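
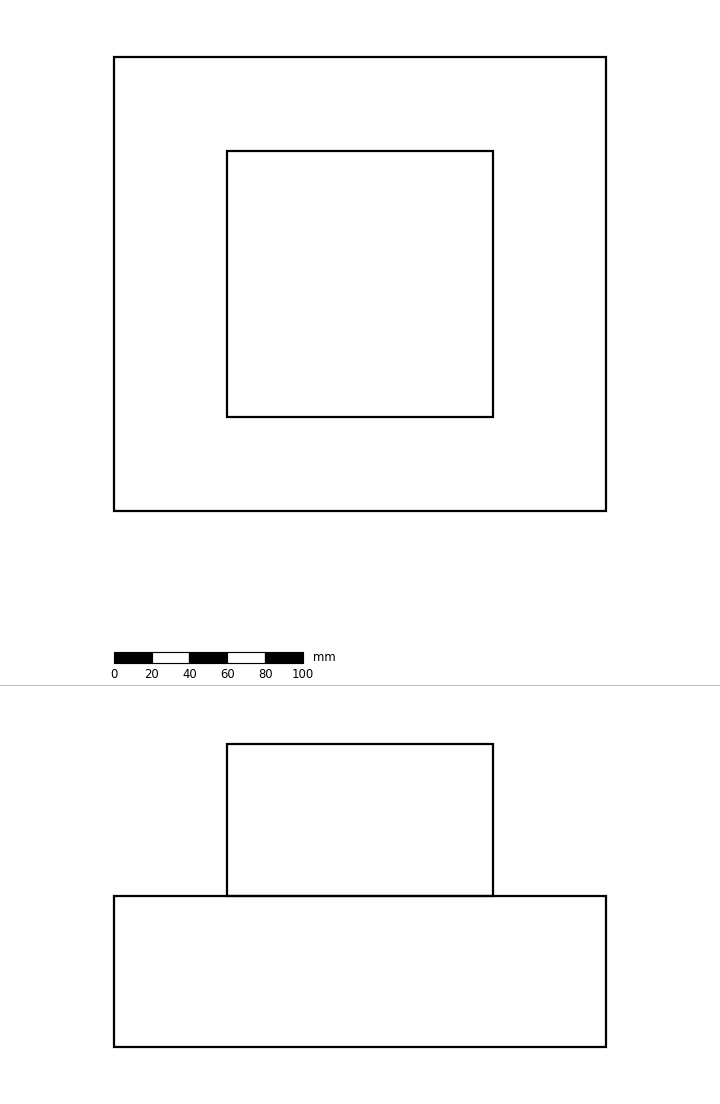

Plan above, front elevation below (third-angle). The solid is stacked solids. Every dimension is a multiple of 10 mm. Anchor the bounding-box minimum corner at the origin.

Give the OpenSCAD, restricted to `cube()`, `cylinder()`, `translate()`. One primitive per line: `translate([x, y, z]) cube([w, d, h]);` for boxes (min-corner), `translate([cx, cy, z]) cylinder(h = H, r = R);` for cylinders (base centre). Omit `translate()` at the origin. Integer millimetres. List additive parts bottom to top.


cube([260, 240, 80]);
translate([60, 50, 80]) cube([140, 140, 80]);


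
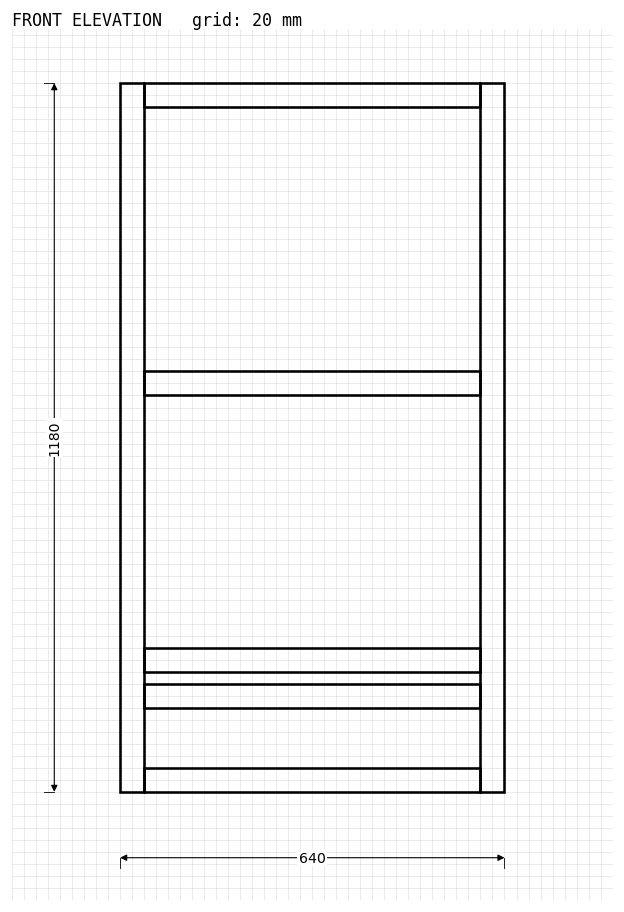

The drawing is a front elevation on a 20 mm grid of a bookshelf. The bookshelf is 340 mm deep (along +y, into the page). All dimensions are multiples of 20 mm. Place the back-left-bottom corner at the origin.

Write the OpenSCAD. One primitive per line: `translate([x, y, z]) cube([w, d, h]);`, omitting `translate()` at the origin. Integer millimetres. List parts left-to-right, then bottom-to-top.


cube([40, 340, 1180]);
translate([40, 0, 0]) cube([560, 340, 40]);
translate([40, 0, 140]) cube([560, 340, 40]);
translate([40, 0, 200]) cube([560, 340, 40]);
translate([40, 0, 660]) cube([560, 340, 40]);
translate([40, 0, 1140]) cube([560, 340, 40]);
translate([600, 0, 0]) cube([40, 340, 1180]);


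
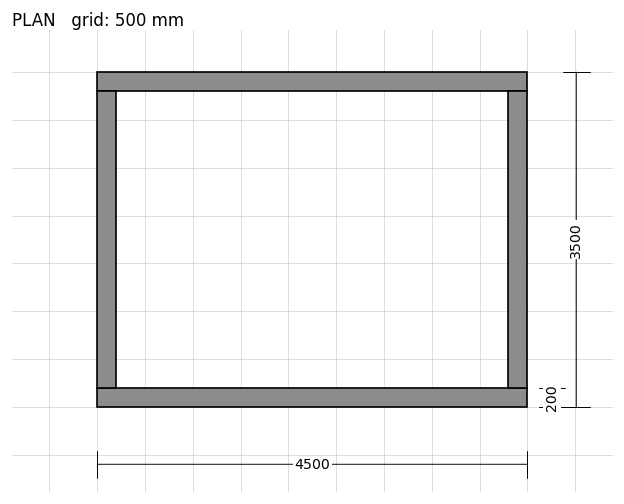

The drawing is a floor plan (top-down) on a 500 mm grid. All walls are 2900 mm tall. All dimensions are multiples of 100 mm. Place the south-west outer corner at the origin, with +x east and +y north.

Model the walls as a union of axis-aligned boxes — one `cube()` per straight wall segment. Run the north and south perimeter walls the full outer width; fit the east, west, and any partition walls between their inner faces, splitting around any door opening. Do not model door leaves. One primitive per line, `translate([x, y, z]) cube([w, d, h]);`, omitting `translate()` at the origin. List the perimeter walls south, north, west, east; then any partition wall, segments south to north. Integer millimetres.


cube([4500, 200, 2900]);
translate([0, 3300, 0]) cube([4500, 200, 2900]);
translate([0, 200, 0]) cube([200, 3100, 2900]);
translate([4300, 200, 0]) cube([200, 3100, 2900]);


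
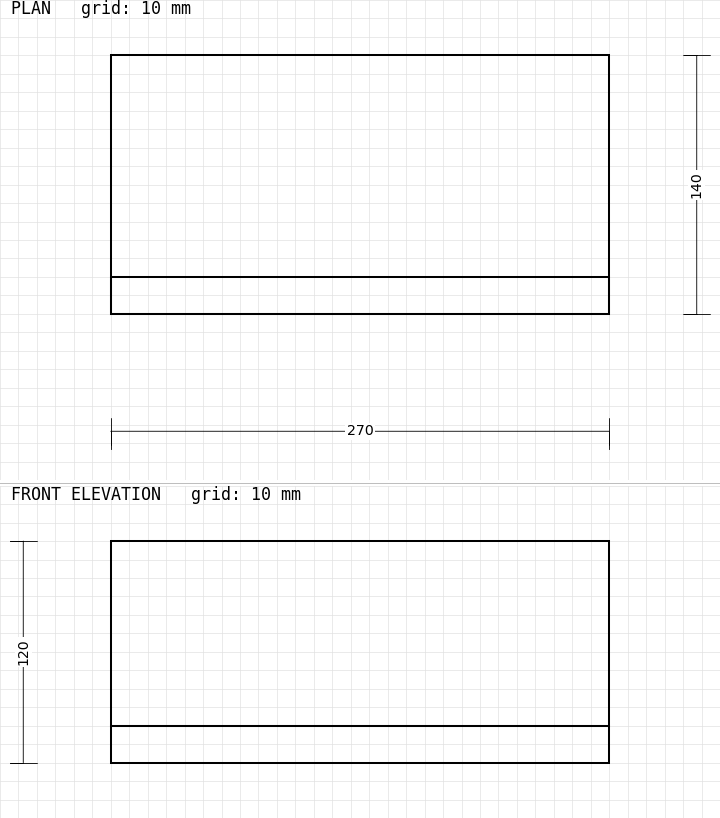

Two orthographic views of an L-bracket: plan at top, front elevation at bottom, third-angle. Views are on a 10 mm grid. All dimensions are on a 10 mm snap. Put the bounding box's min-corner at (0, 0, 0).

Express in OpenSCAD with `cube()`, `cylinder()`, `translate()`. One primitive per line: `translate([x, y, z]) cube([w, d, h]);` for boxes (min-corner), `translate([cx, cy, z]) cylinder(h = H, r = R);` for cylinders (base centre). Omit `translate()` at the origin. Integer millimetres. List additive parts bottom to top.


cube([270, 140, 20]);
translate([0, 0, 20]) cube([270, 20, 100]);


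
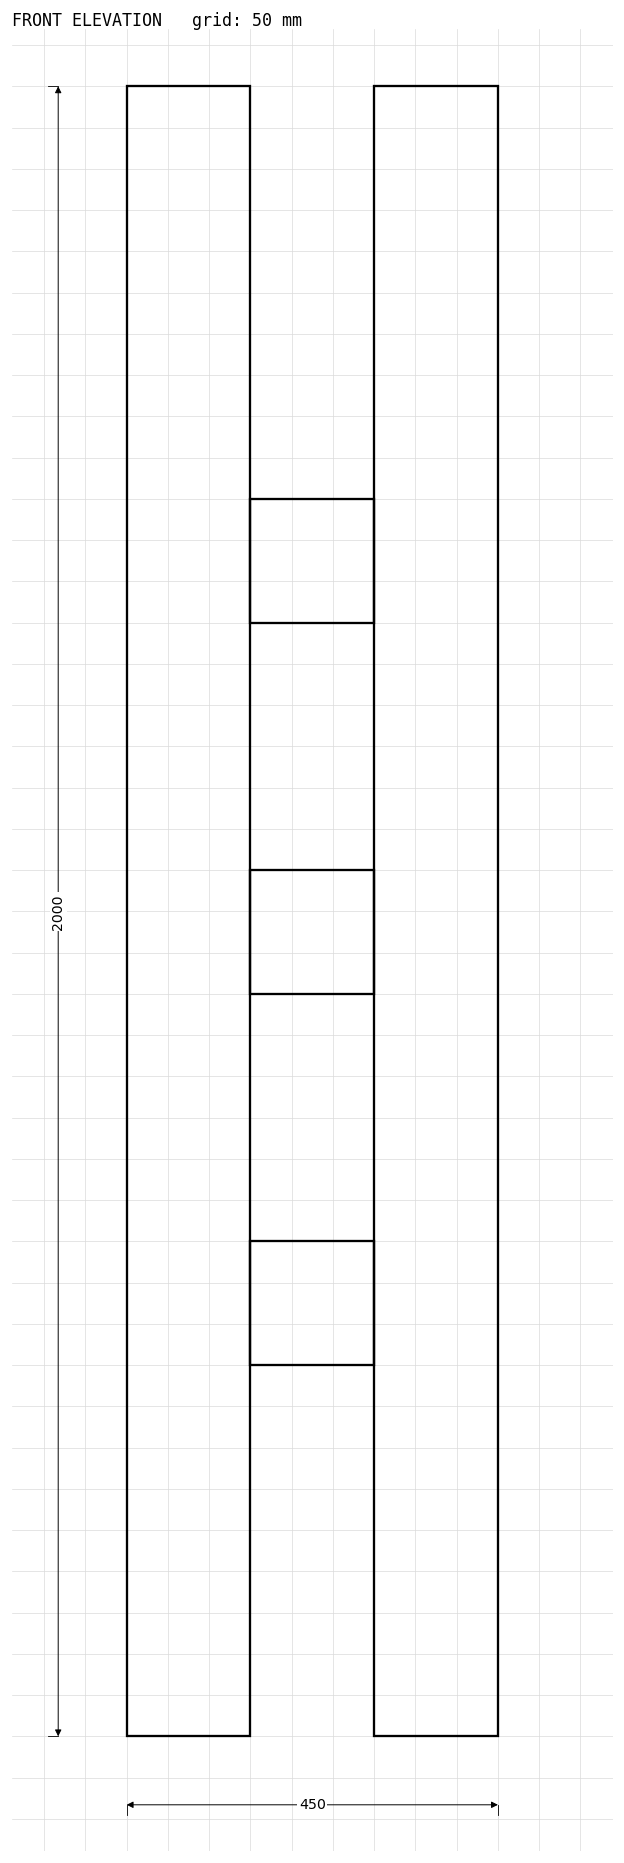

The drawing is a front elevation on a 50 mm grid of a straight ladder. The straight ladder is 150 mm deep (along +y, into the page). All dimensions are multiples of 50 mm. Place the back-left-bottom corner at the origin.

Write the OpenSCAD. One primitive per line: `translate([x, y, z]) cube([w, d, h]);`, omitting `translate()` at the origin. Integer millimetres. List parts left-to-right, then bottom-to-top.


cube([150, 150, 2000]);
translate([150, 0, 450]) cube([150, 150, 150]);
translate([150, 0, 900]) cube([150, 150, 150]);
translate([150, 0, 1350]) cube([150, 150, 150]);
translate([300, 0, 0]) cube([150, 150, 2000]);


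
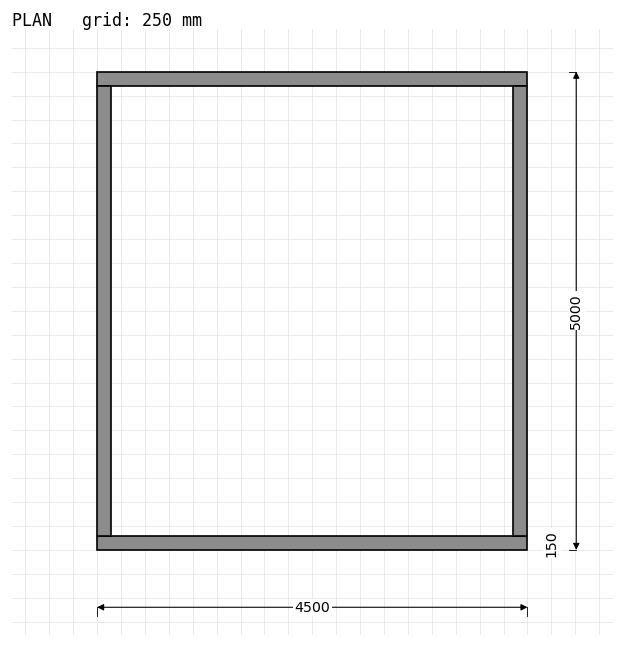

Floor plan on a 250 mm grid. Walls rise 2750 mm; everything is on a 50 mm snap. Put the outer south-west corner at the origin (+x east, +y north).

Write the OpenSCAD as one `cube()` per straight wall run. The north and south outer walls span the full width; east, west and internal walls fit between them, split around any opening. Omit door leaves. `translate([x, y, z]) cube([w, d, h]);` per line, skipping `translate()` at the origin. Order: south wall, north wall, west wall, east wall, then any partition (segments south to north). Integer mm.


cube([4500, 150, 2750]);
translate([0, 4850, 0]) cube([4500, 150, 2750]);
translate([0, 150, 0]) cube([150, 4700, 2750]);
translate([4350, 150, 0]) cube([150, 4700, 2750]);


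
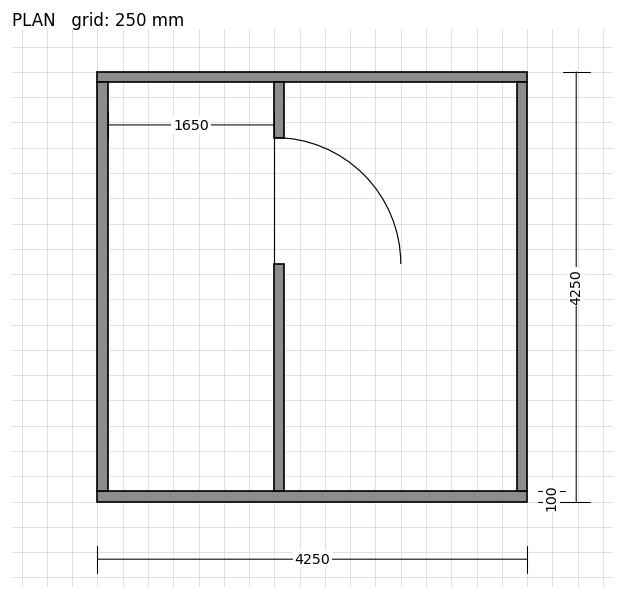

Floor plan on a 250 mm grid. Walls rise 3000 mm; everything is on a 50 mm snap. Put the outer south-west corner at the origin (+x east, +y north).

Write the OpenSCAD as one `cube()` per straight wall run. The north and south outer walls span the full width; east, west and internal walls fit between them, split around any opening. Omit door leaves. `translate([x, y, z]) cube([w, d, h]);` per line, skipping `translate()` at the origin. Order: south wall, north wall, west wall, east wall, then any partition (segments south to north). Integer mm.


cube([4250, 100, 3000]);
translate([0, 4150, 0]) cube([4250, 100, 3000]);
translate([0, 100, 0]) cube([100, 4050, 3000]);
translate([4150, 100, 0]) cube([100, 4050, 3000]);
translate([1750, 100, 0]) cube([100, 2250, 3000]);
translate([1750, 3600, 0]) cube([100, 550, 3000]);


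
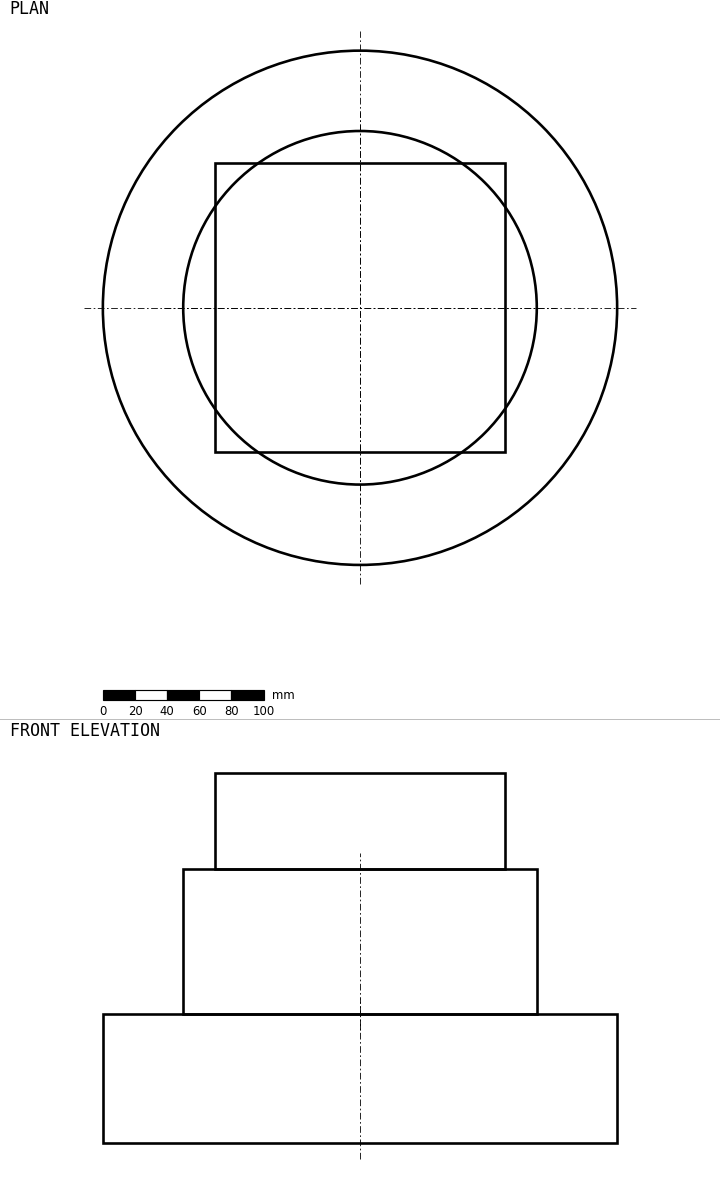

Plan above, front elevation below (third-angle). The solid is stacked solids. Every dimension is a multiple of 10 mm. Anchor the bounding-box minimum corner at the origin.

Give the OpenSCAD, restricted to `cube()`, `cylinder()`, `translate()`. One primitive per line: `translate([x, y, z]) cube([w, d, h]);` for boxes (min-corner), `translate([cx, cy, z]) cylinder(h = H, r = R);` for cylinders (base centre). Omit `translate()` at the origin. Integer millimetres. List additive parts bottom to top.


translate([160, 160, 0]) cylinder(h = 80, r = 160);
translate([160, 160, 80]) cylinder(h = 90, r = 110);
translate([70, 70, 170]) cube([180, 180, 60]);


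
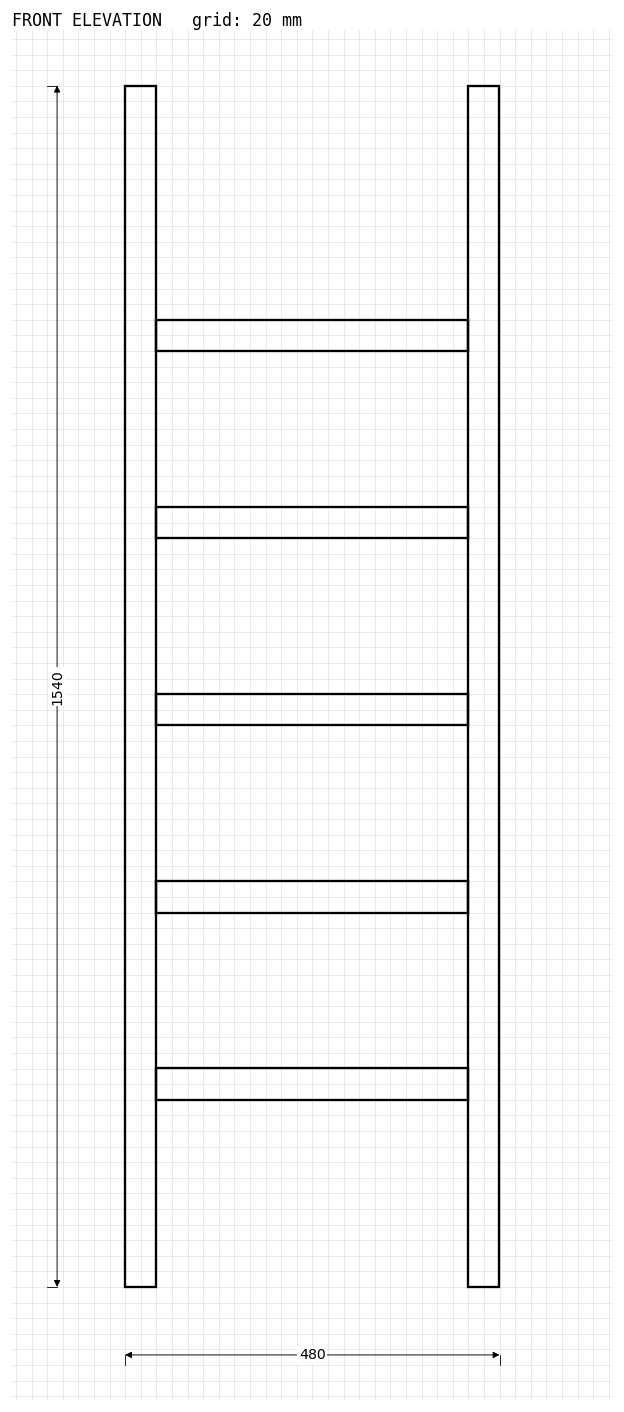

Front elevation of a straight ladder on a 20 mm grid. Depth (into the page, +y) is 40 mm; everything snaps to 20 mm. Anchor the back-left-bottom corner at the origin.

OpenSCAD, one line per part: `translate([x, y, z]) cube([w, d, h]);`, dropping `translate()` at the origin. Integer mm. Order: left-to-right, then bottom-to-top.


cube([40, 40, 1540]);
translate([40, 0, 240]) cube([400, 40, 40]);
translate([40, 0, 480]) cube([400, 40, 40]);
translate([40, 0, 720]) cube([400, 40, 40]);
translate([40, 0, 960]) cube([400, 40, 40]);
translate([40, 0, 1200]) cube([400, 40, 40]);
translate([440, 0, 0]) cube([40, 40, 1540]);


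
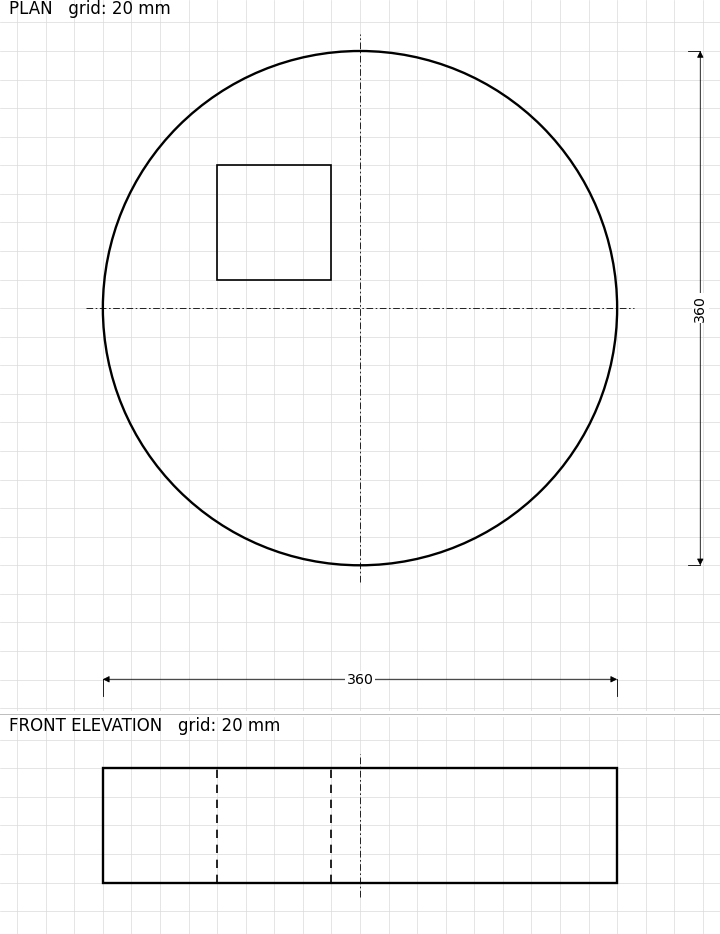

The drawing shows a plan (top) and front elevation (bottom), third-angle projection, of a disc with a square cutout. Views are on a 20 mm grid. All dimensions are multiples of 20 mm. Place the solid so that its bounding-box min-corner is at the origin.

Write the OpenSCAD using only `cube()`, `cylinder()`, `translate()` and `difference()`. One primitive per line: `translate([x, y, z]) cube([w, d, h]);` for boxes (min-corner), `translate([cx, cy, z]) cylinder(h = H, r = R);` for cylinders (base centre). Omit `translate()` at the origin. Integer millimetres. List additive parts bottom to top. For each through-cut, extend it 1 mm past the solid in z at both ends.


difference() {
  translate([180, 180, 0]) cylinder(h = 80, r = 180);
  translate([80, 200, -1]) cube([80, 80, 82]);
}


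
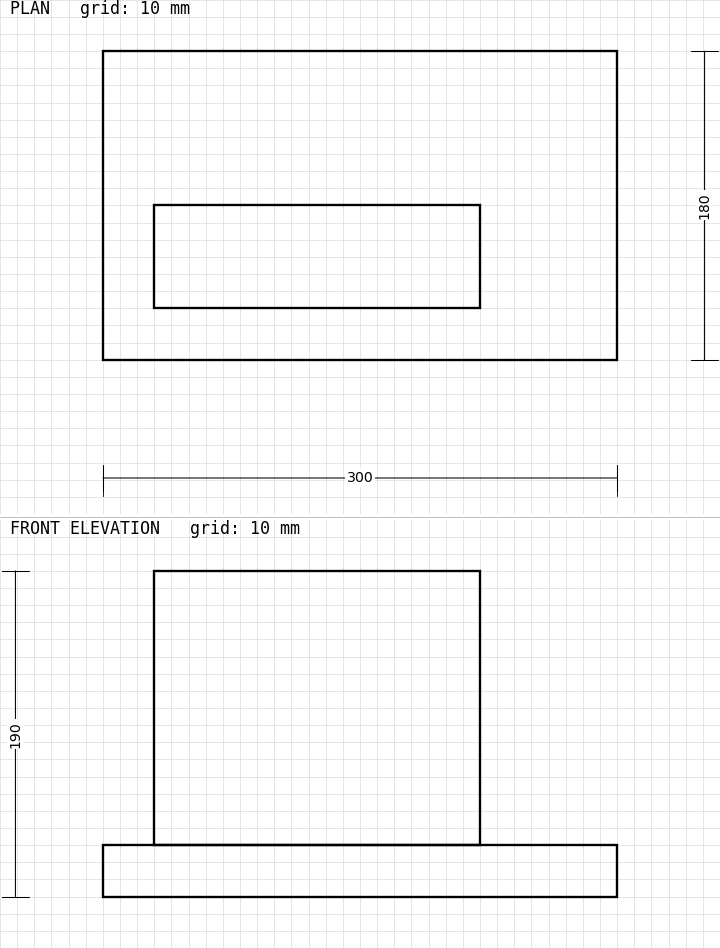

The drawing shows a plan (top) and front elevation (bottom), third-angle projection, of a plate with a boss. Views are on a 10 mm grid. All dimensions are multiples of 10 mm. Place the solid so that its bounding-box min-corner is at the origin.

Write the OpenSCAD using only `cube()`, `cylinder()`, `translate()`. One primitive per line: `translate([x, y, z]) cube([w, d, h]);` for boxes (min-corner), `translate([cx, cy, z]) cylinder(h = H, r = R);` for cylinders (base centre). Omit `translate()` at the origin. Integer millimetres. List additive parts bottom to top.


cube([300, 180, 30]);
translate([30, 30, 30]) cube([190, 60, 160]);


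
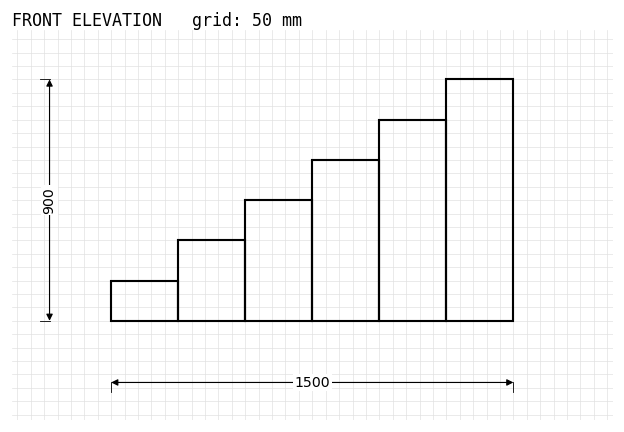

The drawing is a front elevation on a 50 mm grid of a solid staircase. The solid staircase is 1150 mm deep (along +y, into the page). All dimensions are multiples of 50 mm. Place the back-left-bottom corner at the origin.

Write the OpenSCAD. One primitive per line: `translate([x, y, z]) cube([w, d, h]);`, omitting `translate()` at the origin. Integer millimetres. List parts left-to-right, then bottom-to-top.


cube([250, 1150, 150]);
translate([250, 0, 0]) cube([250, 1150, 300]);
translate([500, 0, 0]) cube([250, 1150, 450]);
translate([750, 0, 0]) cube([250, 1150, 600]);
translate([1000, 0, 0]) cube([250, 1150, 750]);
translate([1250, 0, 0]) cube([250, 1150, 900]);


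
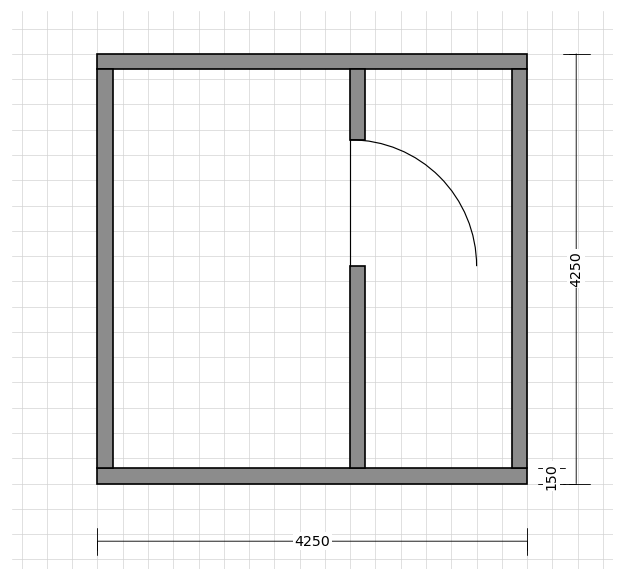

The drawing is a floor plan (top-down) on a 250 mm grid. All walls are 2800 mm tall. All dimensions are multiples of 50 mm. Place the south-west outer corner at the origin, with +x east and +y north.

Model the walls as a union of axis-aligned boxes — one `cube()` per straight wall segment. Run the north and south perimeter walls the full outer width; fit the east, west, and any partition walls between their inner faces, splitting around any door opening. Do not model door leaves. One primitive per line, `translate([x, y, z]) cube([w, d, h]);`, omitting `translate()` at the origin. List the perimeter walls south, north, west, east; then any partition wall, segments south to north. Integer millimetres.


cube([4250, 150, 2800]);
translate([0, 4100, 0]) cube([4250, 150, 2800]);
translate([0, 150, 0]) cube([150, 3950, 2800]);
translate([4100, 150, 0]) cube([150, 3950, 2800]);
translate([2500, 150, 0]) cube([150, 2000, 2800]);
translate([2500, 3400, 0]) cube([150, 700, 2800]);


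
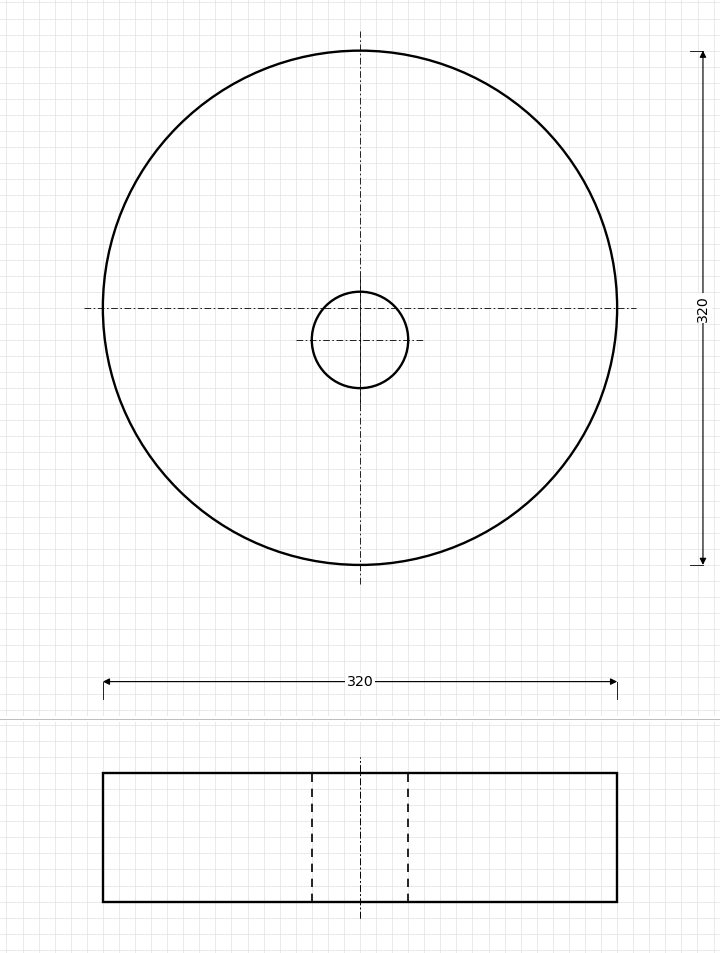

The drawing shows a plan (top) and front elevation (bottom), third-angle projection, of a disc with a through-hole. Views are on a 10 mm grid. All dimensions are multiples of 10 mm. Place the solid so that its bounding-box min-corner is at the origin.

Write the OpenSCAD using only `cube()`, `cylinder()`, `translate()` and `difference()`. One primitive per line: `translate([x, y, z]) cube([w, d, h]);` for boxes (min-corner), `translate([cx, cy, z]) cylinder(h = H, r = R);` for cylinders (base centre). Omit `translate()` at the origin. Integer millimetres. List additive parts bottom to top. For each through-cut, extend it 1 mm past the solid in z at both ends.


difference() {
  translate([160, 160, 0]) cylinder(h = 80, r = 160);
  translate([160, 140, -1]) cylinder(h = 82, r = 30);
}


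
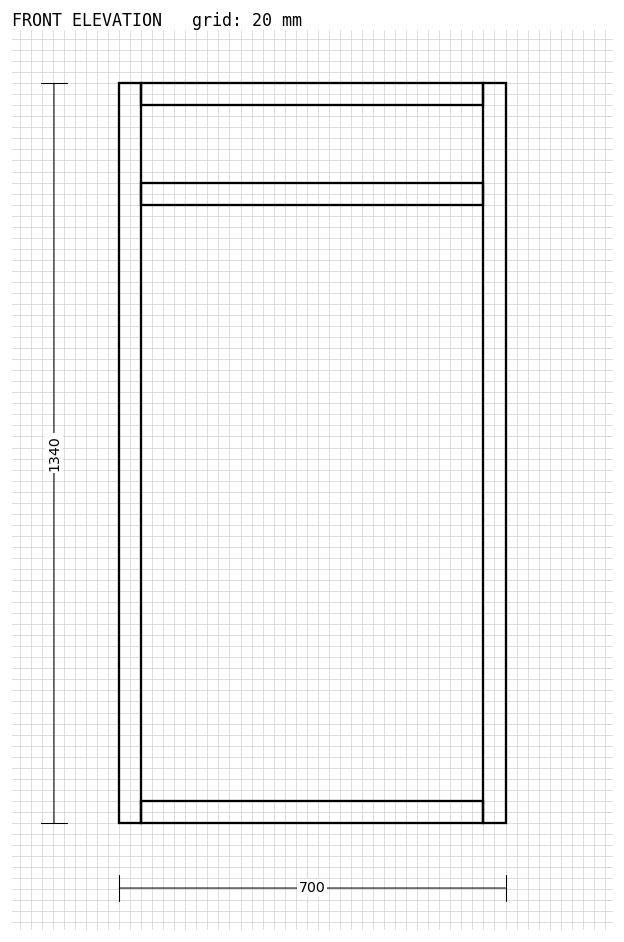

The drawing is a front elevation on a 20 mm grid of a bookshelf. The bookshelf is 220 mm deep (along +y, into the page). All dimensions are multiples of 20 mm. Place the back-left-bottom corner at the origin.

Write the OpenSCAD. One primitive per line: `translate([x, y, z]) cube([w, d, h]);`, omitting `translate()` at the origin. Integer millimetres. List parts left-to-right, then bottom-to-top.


cube([40, 220, 1340]);
translate([40, 0, 0]) cube([620, 220, 40]);
translate([40, 0, 1120]) cube([620, 220, 40]);
translate([40, 0, 1300]) cube([620, 220, 40]);
translate([660, 0, 0]) cube([40, 220, 1340]);


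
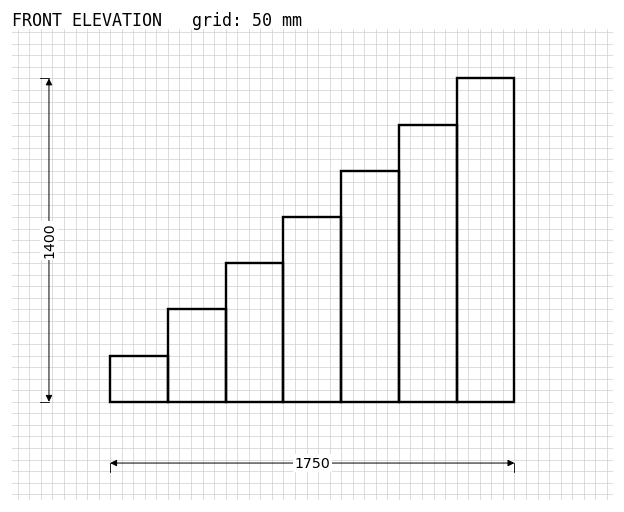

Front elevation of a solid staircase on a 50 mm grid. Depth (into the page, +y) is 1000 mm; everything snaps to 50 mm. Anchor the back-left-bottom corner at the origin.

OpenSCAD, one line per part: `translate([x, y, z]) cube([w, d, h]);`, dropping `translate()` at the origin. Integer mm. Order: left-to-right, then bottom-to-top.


cube([250, 1000, 200]);
translate([250, 0, 0]) cube([250, 1000, 400]);
translate([500, 0, 0]) cube([250, 1000, 600]);
translate([750, 0, 0]) cube([250, 1000, 800]);
translate([1000, 0, 0]) cube([250, 1000, 1000]);
translate([1250, 0, 0]) cube([250, 1000, 1200]);
translate([1500, 0, 0]) cube([250, 1000, 1400]);


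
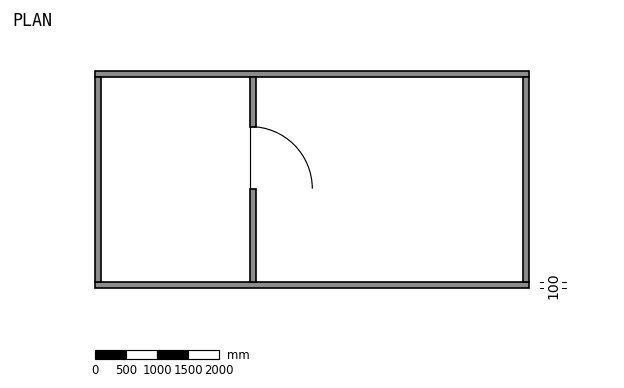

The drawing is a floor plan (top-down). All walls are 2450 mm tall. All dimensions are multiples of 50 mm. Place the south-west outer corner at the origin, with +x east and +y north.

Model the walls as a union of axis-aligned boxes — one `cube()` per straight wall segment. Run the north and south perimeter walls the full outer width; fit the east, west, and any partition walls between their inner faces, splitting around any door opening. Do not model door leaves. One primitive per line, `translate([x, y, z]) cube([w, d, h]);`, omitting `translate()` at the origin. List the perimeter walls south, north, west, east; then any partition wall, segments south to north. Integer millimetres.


cube([7000, 100, 2450]);
translate([0, 3400, 0]) cube([7000, 100, 2450]);
translate([0, 100, 0]) cube([100, 3300, 2450]);
translate([6900, 100, 0]) cube([100, 3300, 2450]);
translate([2500, 100, 0]) cube([100, 1500, 2450]);
translate([2500, 2600, 0]) cube([100, 800, 2450]);


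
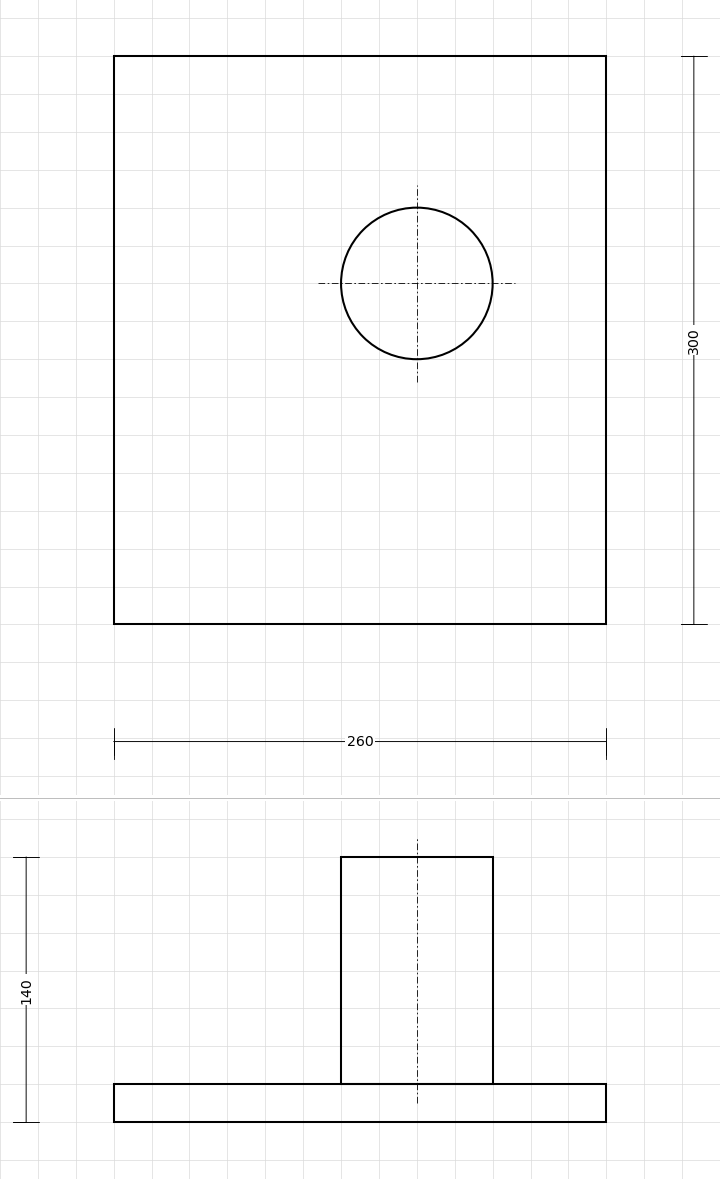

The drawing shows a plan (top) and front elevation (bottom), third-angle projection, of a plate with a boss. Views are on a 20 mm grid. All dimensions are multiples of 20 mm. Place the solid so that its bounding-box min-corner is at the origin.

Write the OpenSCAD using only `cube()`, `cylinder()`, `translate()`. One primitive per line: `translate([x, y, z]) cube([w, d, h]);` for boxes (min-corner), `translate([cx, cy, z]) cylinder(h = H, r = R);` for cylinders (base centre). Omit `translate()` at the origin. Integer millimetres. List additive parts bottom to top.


cube([260, 300, 20]);
translate([160, 180, 20]) cylinder(h = 120, r = 40);


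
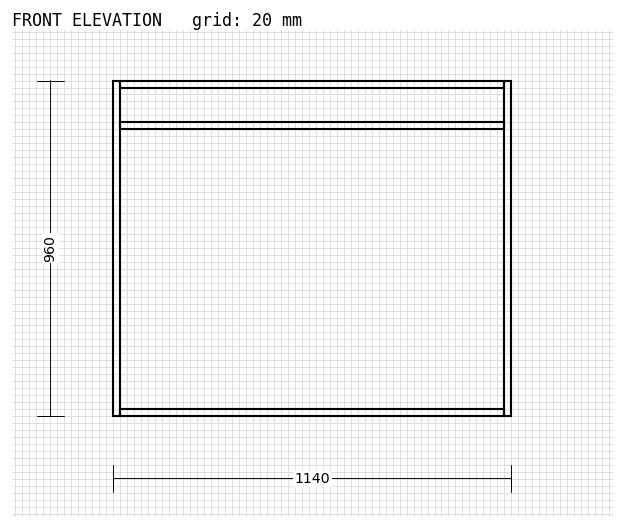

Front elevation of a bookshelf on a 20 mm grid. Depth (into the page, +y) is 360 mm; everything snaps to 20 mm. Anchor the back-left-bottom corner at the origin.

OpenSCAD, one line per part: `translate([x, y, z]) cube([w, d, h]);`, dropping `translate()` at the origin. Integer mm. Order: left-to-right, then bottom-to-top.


cube([20, 360, 960]);
translate([20, 0, 0]) cube([1100, 360, 20]);
translate([20, 0, 820]) cube([1100, 360, 20]);
translate([20, 0, 940]) cube([1100, 360, 20]);
translate([1120, 0, 0]) cube([20, 360, 960]);


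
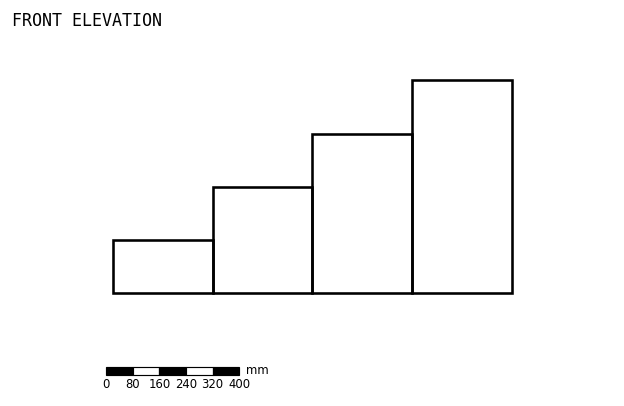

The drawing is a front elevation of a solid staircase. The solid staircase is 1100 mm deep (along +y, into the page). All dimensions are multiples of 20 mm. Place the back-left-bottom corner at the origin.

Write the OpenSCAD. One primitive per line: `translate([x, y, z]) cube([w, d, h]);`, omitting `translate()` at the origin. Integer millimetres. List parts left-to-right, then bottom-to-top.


cube([300, 1100, 160]);
translate([300, 0, 0]) cube([300, 1100, 320]);
translate([600, 0, 0]) cube([300, 1100, 480]);
translate([900, 0, 0]) cube([300, 1100, 640]);


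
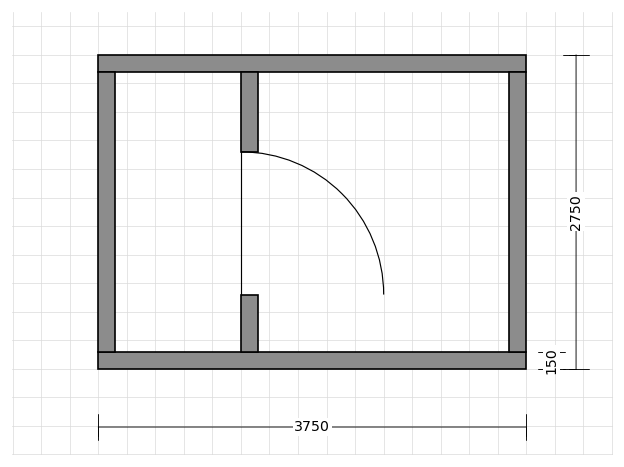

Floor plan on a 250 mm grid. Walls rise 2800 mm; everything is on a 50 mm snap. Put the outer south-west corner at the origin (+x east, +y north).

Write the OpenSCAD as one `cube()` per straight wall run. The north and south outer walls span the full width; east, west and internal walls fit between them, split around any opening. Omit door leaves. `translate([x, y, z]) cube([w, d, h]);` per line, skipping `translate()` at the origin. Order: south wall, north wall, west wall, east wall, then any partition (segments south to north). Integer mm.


cube([3750, 150, 2800]);
translate([0, 2600, 0]) cube([3750, 150, 2800]);
translate([0, 150, 0]) cube([150, 2450, 2800]);
translate([3600, 150, 0]) cube([150, 2450, 2800]);
translate([1250, 150, 0]) cube([150, 500, 2800]);
translate([1250, 1900, 0]) cube([150, 700, 2800]);


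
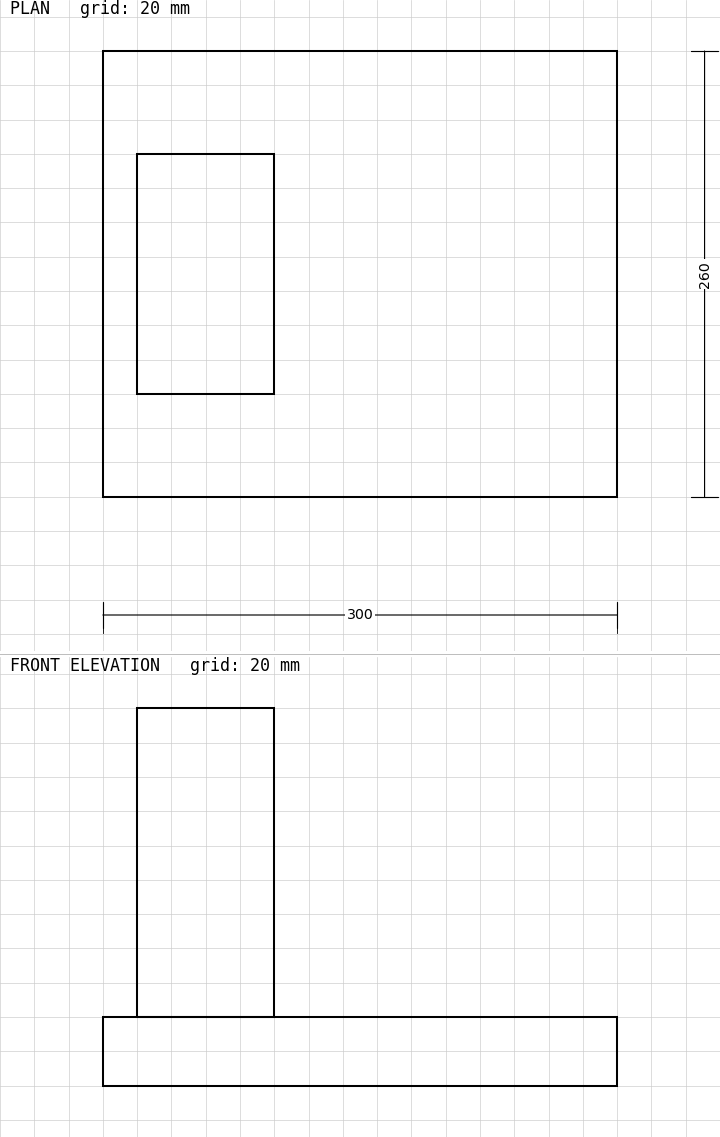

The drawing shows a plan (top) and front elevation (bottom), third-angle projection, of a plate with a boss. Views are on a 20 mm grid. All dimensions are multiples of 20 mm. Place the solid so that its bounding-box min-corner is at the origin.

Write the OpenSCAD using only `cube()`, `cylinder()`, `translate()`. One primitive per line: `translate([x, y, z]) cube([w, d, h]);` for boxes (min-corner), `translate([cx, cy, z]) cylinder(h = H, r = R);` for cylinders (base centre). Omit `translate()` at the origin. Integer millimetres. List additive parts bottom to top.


cube([300, 260, 40]);
translate([20, 60, 40]) cube([80, 140, 180]);


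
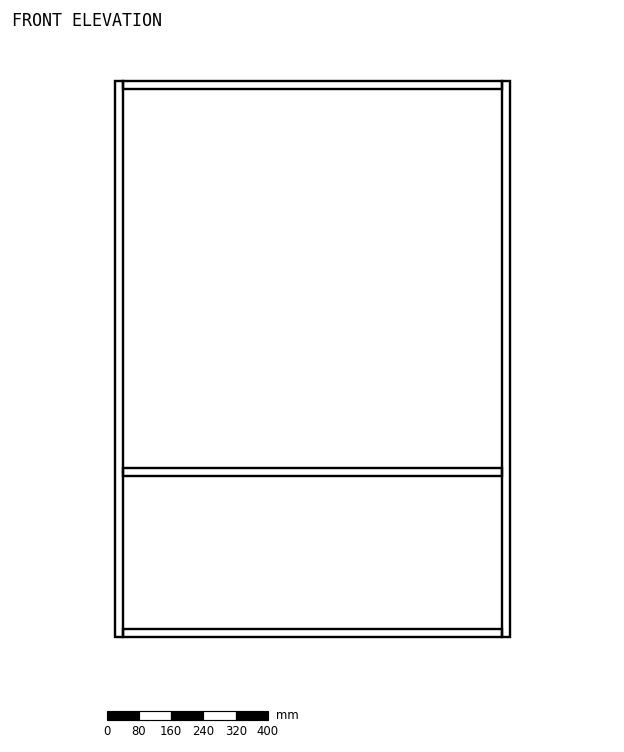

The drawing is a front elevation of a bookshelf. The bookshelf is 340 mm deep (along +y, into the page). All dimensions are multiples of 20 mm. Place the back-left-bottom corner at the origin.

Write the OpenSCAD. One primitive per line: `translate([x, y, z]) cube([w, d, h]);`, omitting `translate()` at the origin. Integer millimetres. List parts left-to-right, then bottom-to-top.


cube([20, 340, 1380]);
translate([20, 0, 0]) cube([940, 340, 20]);
translate([20, 0, 400]) cube([940, 340, 20]);
translate([20, 0, 1360]) cube([940, 340, 20]);
translate([960, 0, 0]) cube([20, 340, 1380]);


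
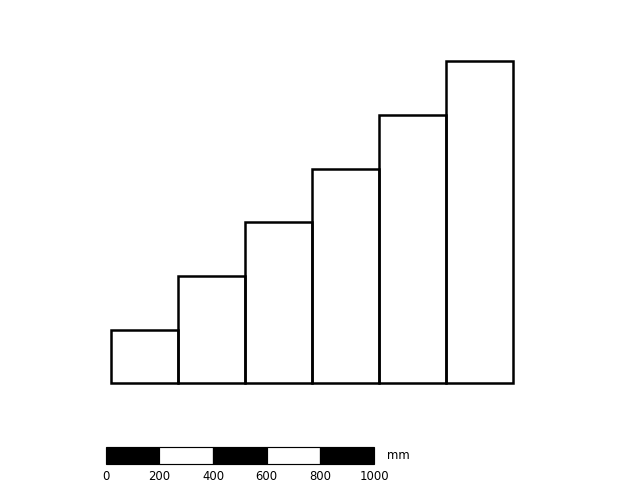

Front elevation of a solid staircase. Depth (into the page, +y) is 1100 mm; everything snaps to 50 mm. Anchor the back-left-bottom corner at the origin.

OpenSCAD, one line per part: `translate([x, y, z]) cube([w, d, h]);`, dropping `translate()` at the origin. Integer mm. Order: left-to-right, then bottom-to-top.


cube([250, 1100, 200]);
translate([250, 0, 0]) cube([250, 1100, 400]);
translate([500, 0, 0]) cube([250, 1100, 600]);
translate([750, 0, 0]) cube([250, 1100, 800]);
translate([1000, 0, 0]) cube([250, 1100, 1000]);
translate([1250, 0, 0]) cube([250, 1100, 1200]);


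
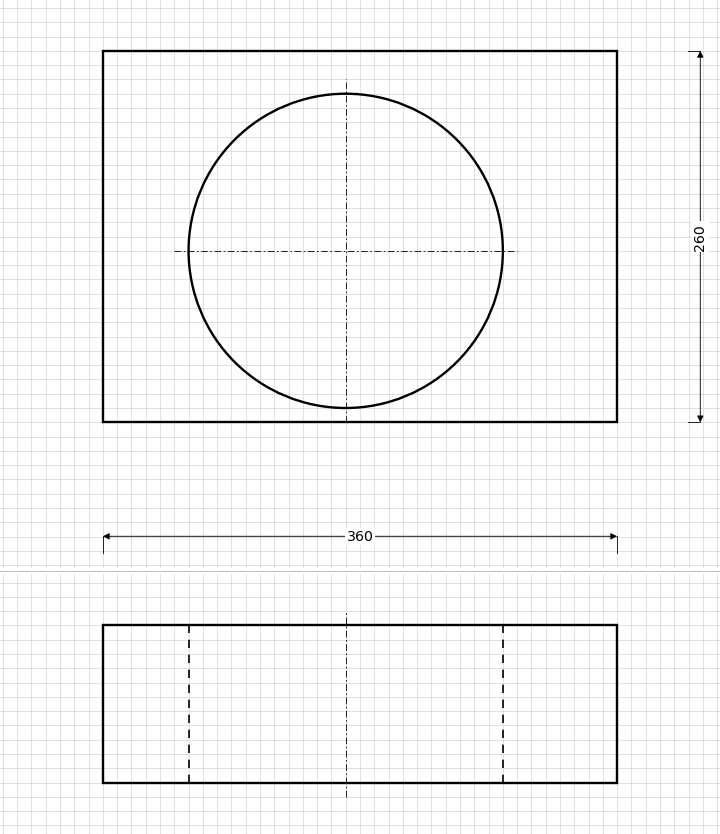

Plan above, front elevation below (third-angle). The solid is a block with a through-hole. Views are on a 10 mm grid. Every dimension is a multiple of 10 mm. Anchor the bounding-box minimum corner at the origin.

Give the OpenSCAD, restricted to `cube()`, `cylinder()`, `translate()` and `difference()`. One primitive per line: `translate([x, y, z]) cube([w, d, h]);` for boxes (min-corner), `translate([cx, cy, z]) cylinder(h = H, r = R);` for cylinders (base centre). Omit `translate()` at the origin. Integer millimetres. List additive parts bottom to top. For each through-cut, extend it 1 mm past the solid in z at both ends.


difference() {
  cube([360, 260, 110]);
  translate([170, 120, -1]) cylinder(h = 112, r = 110);
}


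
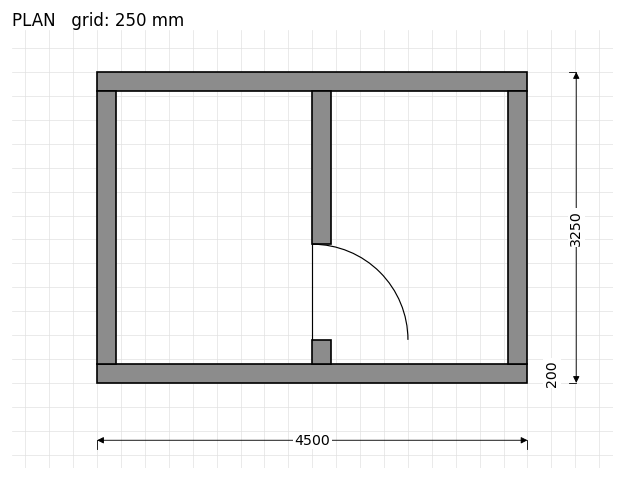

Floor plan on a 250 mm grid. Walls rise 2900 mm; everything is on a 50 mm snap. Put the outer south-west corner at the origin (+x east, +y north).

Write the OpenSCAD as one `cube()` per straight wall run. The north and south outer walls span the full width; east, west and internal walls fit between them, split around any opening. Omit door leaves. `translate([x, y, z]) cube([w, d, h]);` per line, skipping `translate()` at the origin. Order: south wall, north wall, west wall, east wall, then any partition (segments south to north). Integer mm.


cube([4500, 200, 2900]);
translate([0, 3050, 0]) cube([4500, 200, 2900]);
translate([0, 200, 0]) cube([200, 2850, 2900]);
translate([4300, 200, 0]) cube([200, 2850, 2900]);
translate([2250, 200, 0]) cube([200, 250, 2900]);
translate([2250, 1450, 0]) cube([200, 1600, 2900]);


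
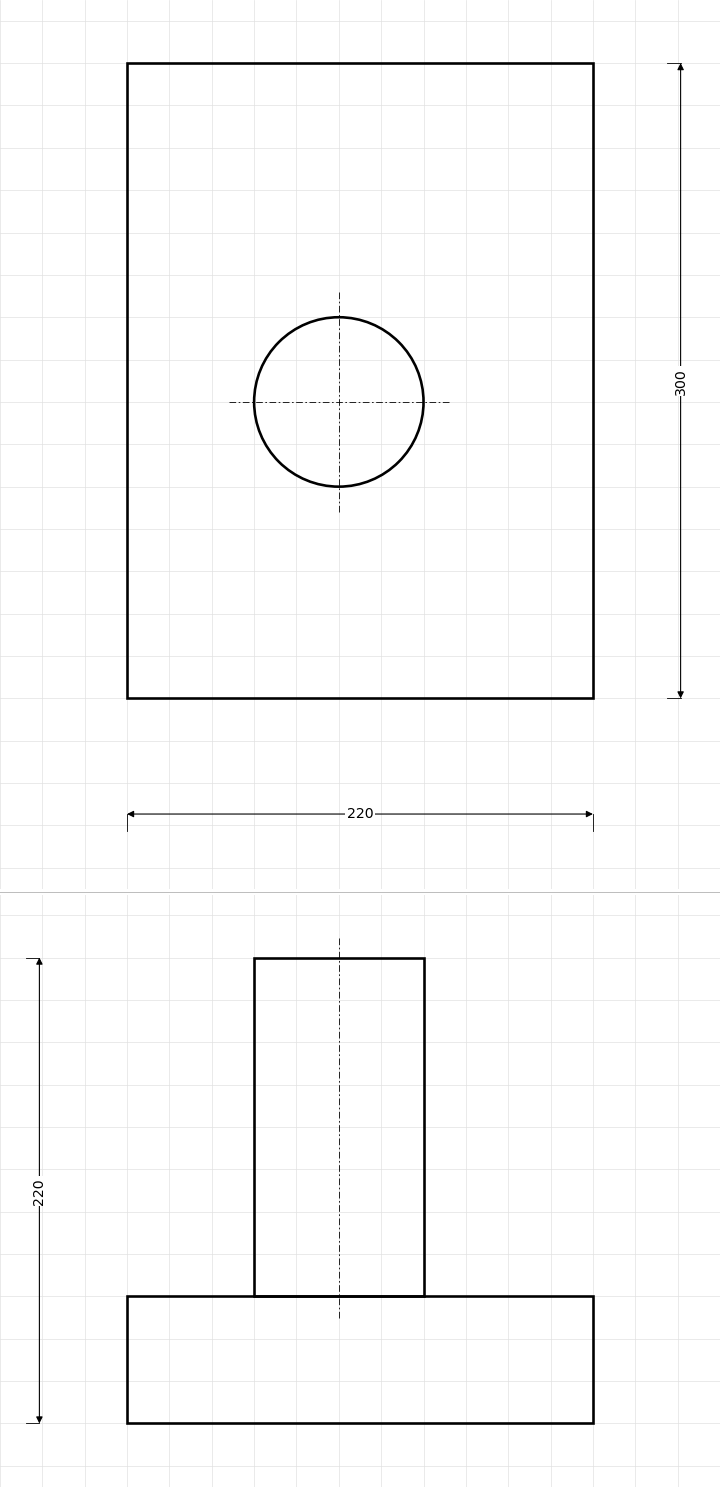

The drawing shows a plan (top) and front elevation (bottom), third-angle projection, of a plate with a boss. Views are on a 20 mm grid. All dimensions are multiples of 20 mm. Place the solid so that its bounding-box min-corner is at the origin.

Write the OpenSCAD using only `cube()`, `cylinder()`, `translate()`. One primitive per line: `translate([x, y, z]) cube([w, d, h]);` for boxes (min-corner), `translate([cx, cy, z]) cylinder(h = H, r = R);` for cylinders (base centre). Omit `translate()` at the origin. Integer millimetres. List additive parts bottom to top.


cube([220, 300, 60]);
translate([100, 140, 60]) cylinder(h = 160, r = 40);


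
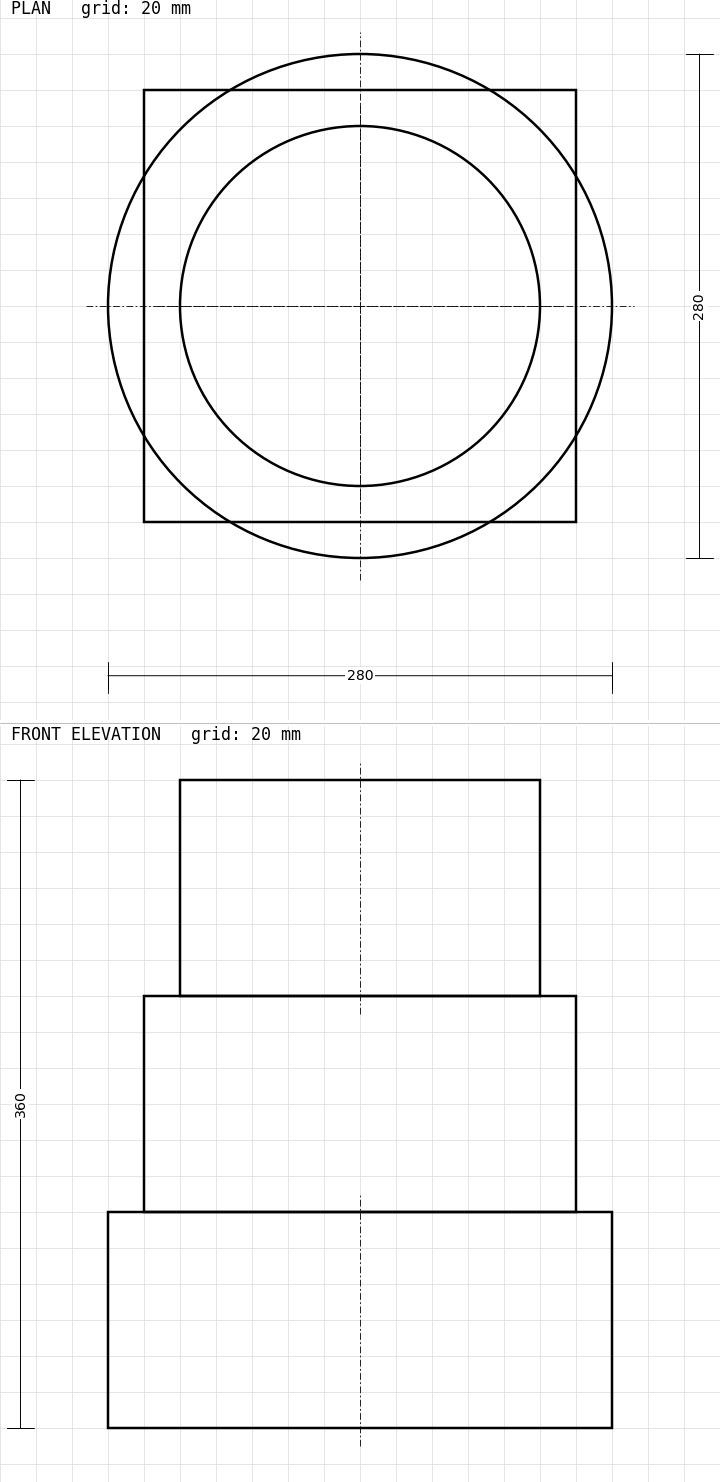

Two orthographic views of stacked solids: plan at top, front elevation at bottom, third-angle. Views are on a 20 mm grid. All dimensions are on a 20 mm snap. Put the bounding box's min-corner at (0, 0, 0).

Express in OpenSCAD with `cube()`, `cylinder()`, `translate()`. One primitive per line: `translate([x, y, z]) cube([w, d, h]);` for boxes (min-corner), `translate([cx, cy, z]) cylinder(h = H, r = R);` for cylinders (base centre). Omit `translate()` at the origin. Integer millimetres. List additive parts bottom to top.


translate([140, 140, 0]) cylinder(h = 120, r = 140);
translate([20, 20, 120]) cube([240, 240, 120]);
translate([140, 140, 240]) cylinder(h = 120, r = 100);


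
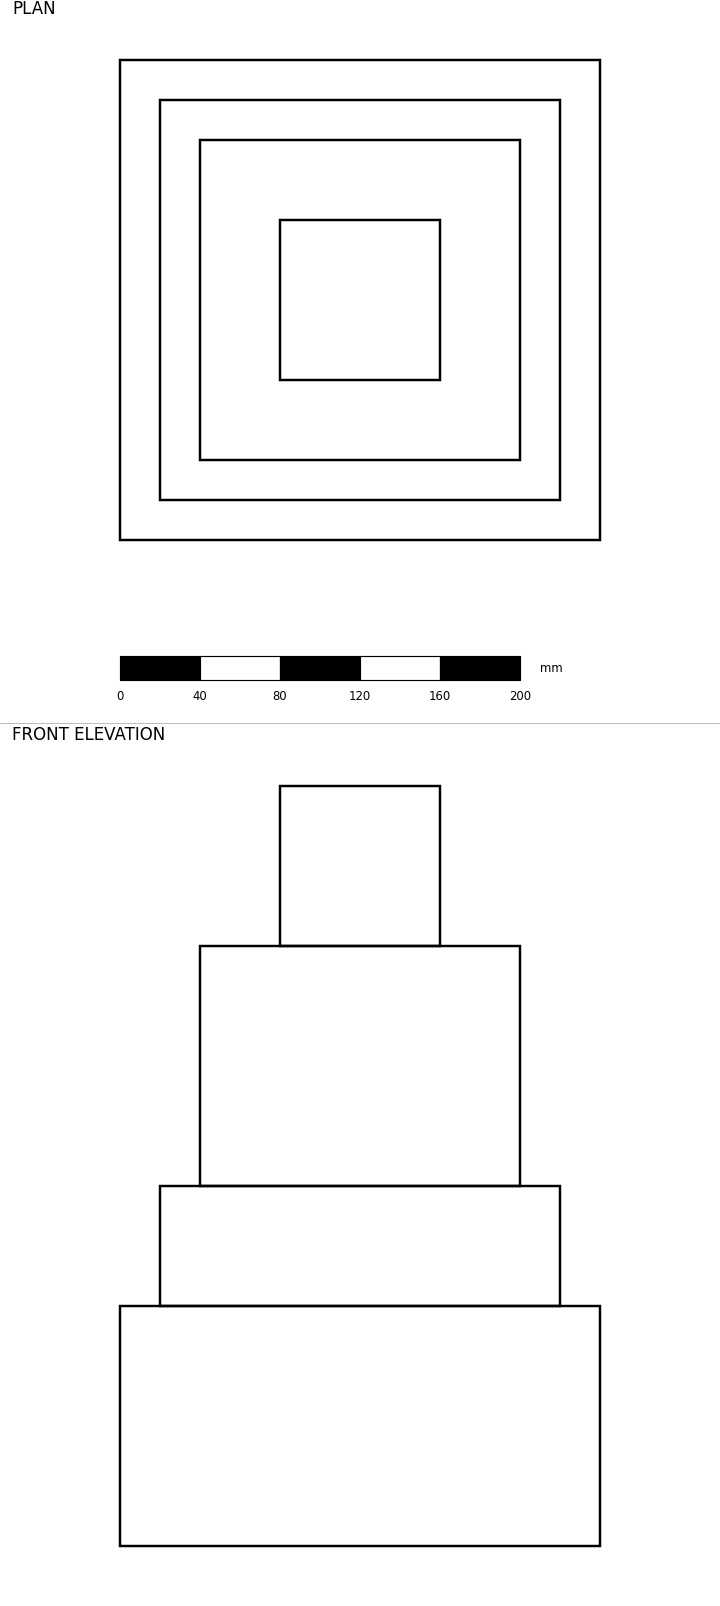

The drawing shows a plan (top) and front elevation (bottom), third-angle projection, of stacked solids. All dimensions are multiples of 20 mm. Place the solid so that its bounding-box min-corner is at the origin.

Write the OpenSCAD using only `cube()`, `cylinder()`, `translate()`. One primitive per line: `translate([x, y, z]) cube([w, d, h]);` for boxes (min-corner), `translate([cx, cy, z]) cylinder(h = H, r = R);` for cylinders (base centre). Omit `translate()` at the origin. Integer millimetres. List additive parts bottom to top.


cube([240, 240, 120]);
translate([20, 20, 120]) cube([200, 200, 60]);
translate([40, 40, 180]) cube([160, 160, 120]);
translate([80, 80, 300]) cube([80, 80, 80]);


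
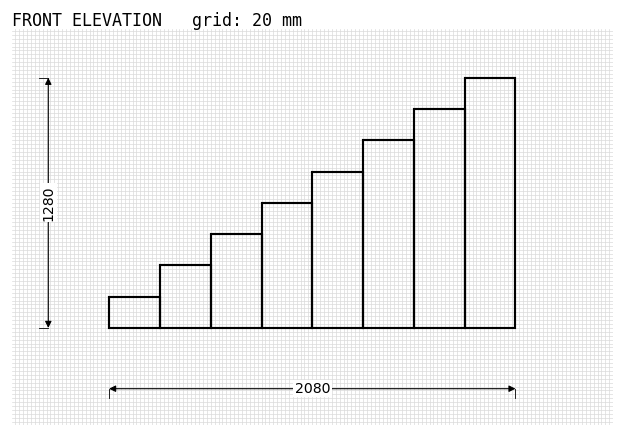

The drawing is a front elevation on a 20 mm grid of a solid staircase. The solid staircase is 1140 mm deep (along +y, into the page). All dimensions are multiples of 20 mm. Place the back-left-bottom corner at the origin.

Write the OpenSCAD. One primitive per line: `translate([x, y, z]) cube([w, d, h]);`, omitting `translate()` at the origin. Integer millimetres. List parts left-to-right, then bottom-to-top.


cube([260, 1140, 160]);
translate([260, 0, 0]) cube([260, 1140, 320]);
translate([520, 0, 0]) cube([260, 1140, 480]);
translate([780, 0, 0]) cube([260, 1140, 640]);
translate([1040, 0, 0]) cube([260, 1140, 800]);
translate([1300, 0, 0]) cube([260, 1140, 960]);
translate([1560, 0, 0]) cube([260, 1140, 1120]);
translate([1820, 0, 0]) cube([260, 1140, 1280]);


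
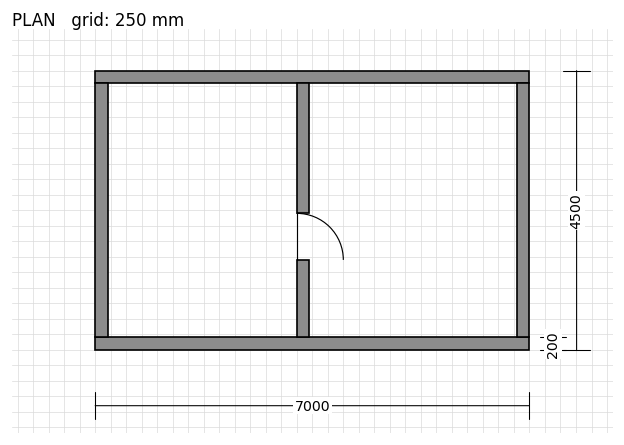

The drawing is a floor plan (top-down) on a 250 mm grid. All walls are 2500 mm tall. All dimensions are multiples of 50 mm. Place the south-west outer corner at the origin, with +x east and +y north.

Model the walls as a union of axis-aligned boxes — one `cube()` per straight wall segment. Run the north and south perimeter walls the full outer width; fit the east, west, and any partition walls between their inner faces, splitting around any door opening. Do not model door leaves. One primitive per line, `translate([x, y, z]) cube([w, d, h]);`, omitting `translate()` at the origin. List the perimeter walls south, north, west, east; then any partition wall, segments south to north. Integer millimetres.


cube([7000, 200, 2500]);
translate([0, 4300, 0]) cube([7000, 200, 2500]);
translate([0, 200, 0]) cube([200, 4100, 2500]);
translate([6800, 200, 0]) cube([200, 4100, 2500]);
translate([3250, 200, 0]) cube([200, 1250, 2500]);
translate([3250, 2200, 0]) cube([200, 2100, 2500]);


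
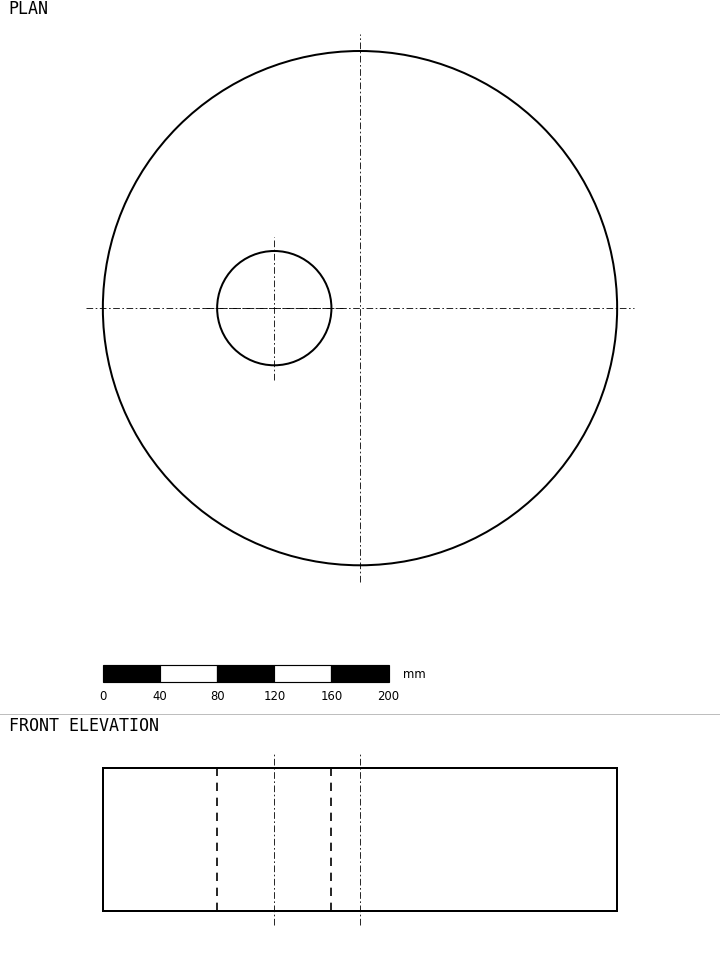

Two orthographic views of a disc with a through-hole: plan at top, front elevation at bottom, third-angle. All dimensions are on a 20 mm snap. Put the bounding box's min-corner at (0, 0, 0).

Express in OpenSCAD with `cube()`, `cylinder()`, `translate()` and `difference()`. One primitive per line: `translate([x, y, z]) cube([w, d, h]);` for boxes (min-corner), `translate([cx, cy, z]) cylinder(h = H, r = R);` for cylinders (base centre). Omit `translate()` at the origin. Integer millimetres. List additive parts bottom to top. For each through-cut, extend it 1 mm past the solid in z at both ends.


difference() {
  translate([180, 180, 0]) cylinder(h = 100, r = 180);
  translate([120, 180, -1]) cylinder(h = 102, r = 40);
}


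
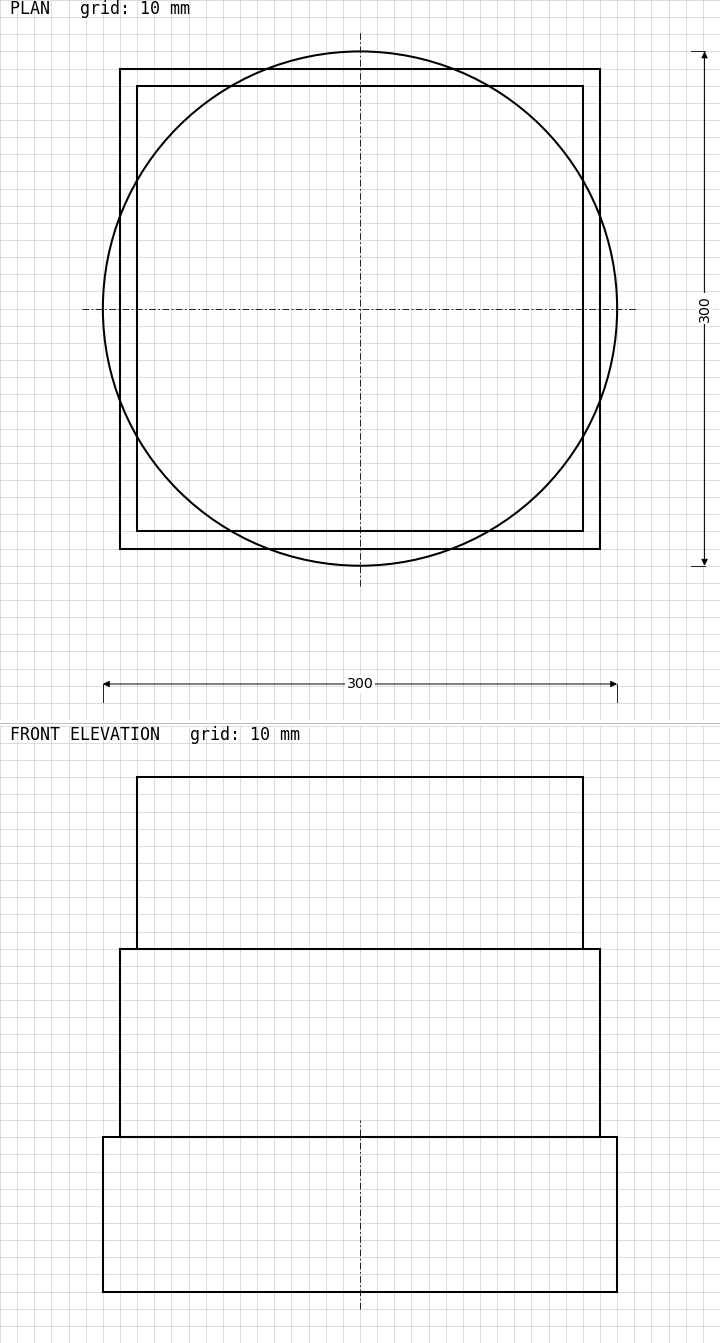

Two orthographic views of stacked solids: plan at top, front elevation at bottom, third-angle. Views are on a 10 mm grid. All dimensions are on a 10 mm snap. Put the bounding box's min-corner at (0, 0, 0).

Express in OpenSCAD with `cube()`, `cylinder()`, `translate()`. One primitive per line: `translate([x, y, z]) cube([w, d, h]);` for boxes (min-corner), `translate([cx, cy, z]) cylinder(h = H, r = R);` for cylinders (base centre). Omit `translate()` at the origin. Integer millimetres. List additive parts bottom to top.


translate([150, 150, 0]) cylinder(h = 90, r = 150);
translate([10, 10, 90]) cube([280, 280, 110]);
translate([20, 20, 200]) cube([260, 260, 100]);


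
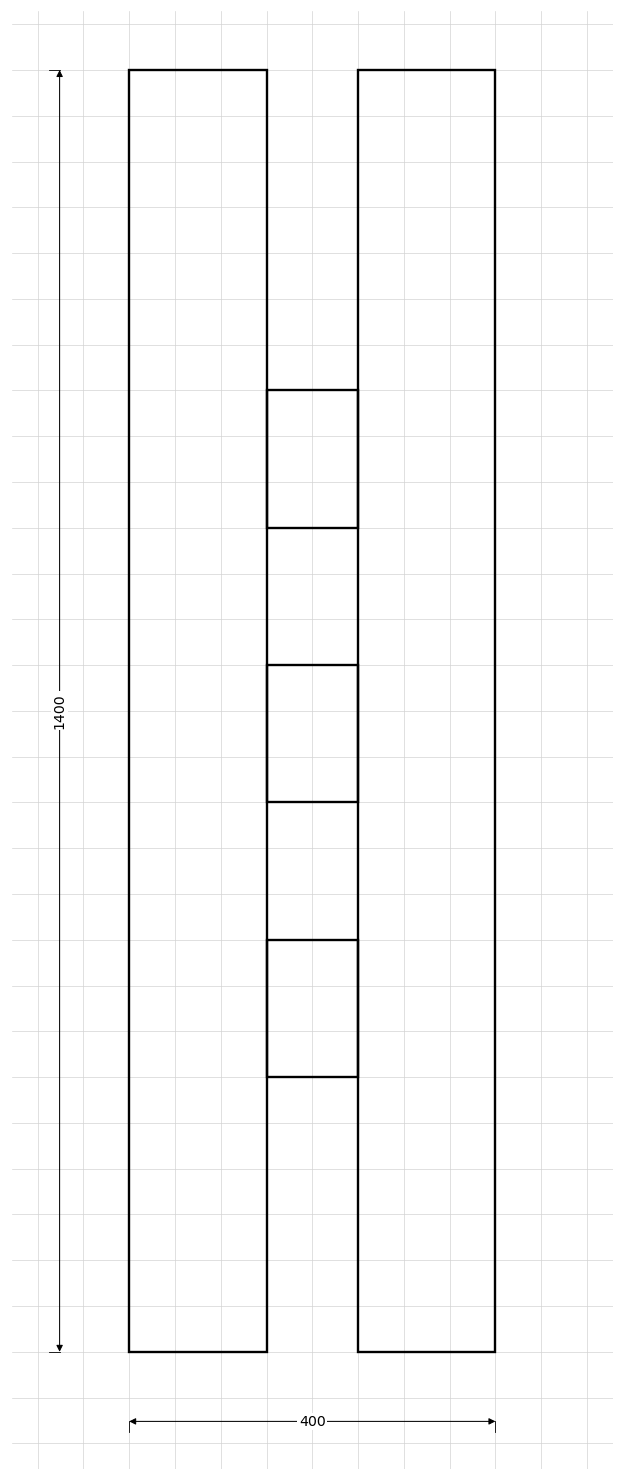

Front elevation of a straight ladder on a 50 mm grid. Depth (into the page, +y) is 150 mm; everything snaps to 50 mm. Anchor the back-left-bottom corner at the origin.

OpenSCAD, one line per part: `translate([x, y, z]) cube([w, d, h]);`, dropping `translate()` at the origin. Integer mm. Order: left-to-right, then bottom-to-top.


cube([150, 150, 1400]);
translate([150, 0, 300]) cube([100, 150, 150]);
translate([150, 0, 600]) cube([100, 150, 150]);
translate([150, 0, 900]) cube([100, 150, 150]);
translate([250, 0, 0]) cube([150, 150, 1400]);


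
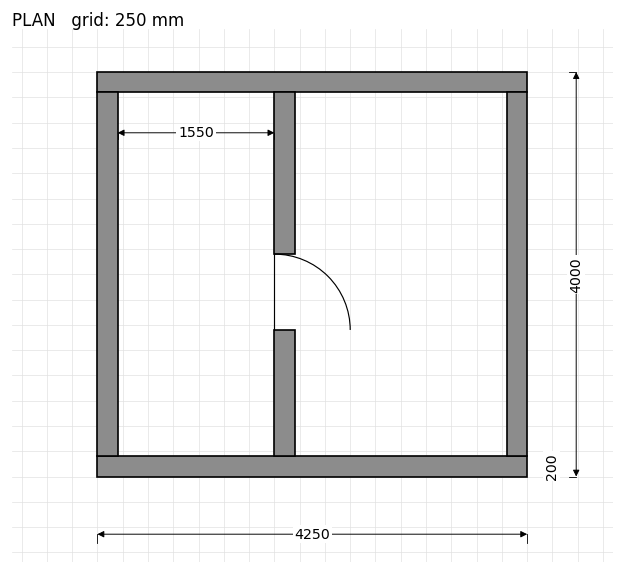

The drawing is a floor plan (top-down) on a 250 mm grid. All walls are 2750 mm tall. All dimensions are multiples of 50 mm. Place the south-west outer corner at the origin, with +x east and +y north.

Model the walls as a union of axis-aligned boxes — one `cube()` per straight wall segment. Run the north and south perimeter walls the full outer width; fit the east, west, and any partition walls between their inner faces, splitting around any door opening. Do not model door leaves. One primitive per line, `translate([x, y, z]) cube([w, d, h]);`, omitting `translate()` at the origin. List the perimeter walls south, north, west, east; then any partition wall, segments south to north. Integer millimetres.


cube([4250, 200, 2750]);
translate([0, 3800, 0]) cube([4250, 200, 2750]);
translate([0, 200, 0]) cube([200, 3600, 2750]);
translate([4050, 200, 0]) cube([200, 3600, 2750]);
translate([1750, 200, 0]) cube([200, 1250, 2750]);
translate([1750, 2200, 0]) cube([200, 1600, 2750]);


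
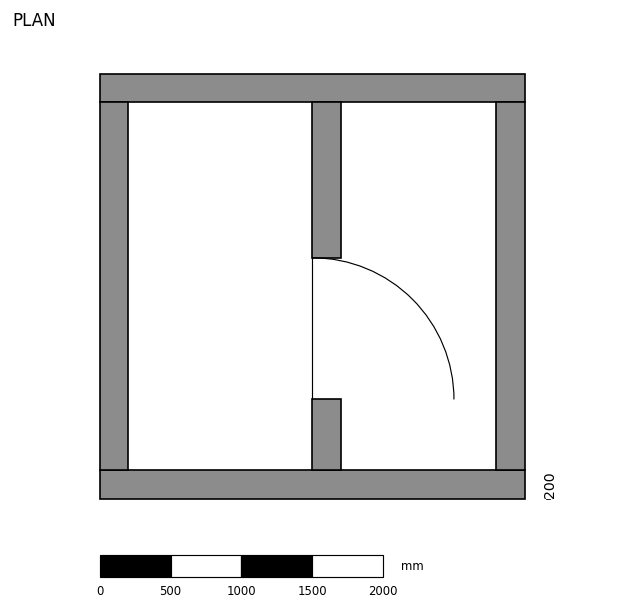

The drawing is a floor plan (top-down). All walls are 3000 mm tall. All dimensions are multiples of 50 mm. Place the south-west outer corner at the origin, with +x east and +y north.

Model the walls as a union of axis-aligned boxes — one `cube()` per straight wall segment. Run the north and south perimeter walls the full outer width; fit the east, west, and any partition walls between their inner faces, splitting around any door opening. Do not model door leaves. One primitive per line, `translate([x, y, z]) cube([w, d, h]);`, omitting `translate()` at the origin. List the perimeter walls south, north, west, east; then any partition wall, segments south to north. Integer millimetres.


cube([3000, 200, 3000]);
translate([0, 2800, 0]) cube([3000, 200, 3000]);
translate([0, 200, 0]) cube([200, 2600, 3000]);
translate([2800, 200, 0]) cube([200, 2600, 3000]);
translate([1500, 200, 0]) cube([200, 500, 3000]);
translate([1500, 1700, 0]) cube([200, 1100, 3000]);


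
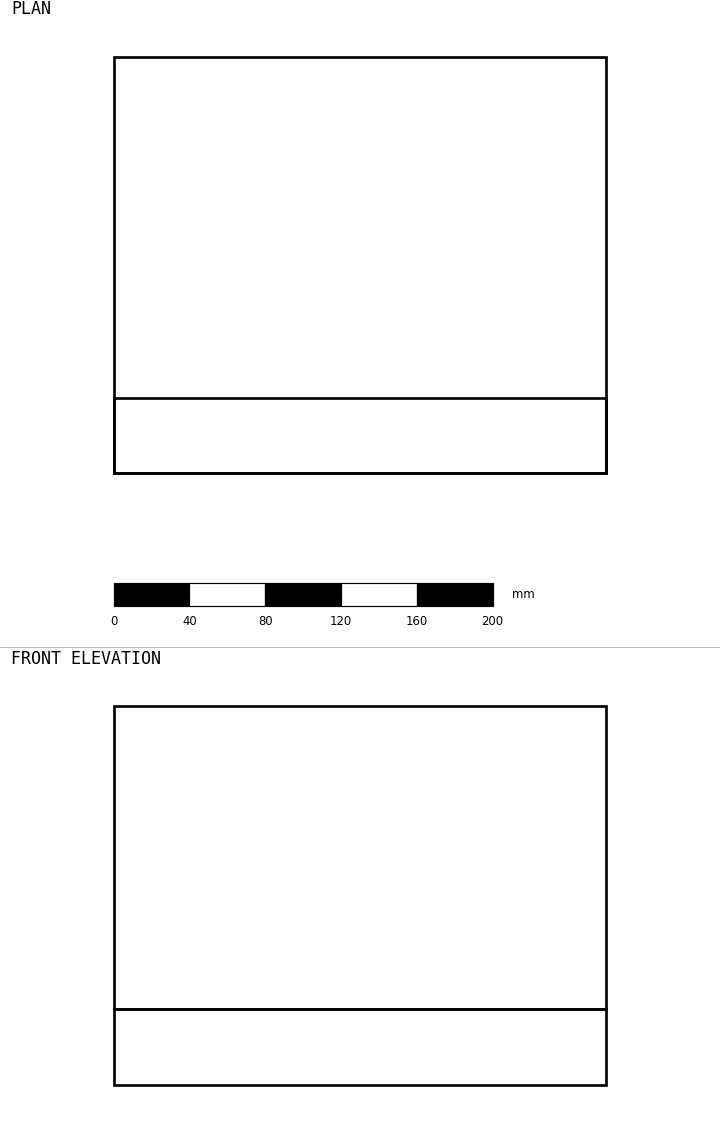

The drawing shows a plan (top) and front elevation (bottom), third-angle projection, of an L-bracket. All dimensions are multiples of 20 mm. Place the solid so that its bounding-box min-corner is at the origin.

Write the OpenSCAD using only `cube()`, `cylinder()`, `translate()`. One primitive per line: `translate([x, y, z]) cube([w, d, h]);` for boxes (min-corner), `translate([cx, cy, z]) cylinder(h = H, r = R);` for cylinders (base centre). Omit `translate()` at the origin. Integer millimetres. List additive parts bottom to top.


cube([260, 220, 40]);
translate([0, 0, 40]) cube([260, 40, 160]);
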